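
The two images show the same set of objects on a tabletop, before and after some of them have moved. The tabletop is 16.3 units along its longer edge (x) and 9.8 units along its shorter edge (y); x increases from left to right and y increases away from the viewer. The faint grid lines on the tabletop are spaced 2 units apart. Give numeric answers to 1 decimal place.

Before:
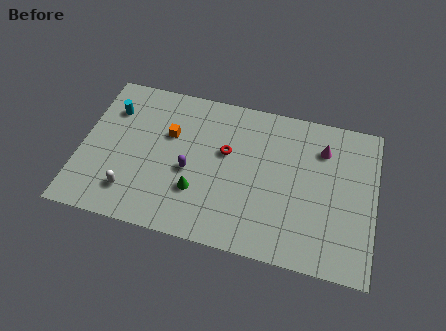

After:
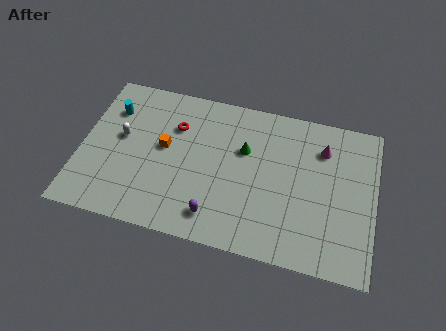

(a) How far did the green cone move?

4.1

From (6.6, 3.0) to (9.0, 6.3), the green cone covered √(2.4² + 3.3²) ≈ 4.1 units.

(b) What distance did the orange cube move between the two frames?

0.9

From (4.8, 6.3) to (4.6, 5.4), the orange cube covered √(0.2² + 0.9²) ≈ 0.9 units.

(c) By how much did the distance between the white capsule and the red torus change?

-3.1

The distance was about 6.3 in the first image and 3.2 in the second, so they moved 3.1 units closer together.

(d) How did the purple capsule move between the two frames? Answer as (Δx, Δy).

(1.6, -2.5)

The purple capsule was at about (6.1, 4.2) and moved to about (7.7, 1.7).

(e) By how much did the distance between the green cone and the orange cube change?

+0.7

The distance was about 3.8 in the first image and 4.5 in the second, so they moved 0.7 units further apart.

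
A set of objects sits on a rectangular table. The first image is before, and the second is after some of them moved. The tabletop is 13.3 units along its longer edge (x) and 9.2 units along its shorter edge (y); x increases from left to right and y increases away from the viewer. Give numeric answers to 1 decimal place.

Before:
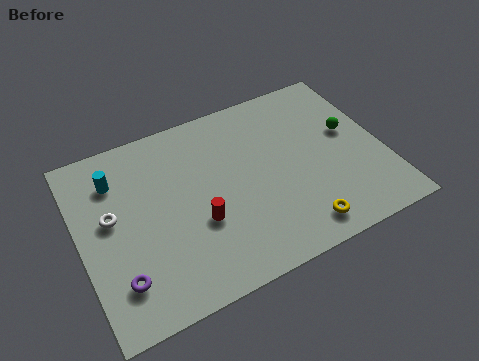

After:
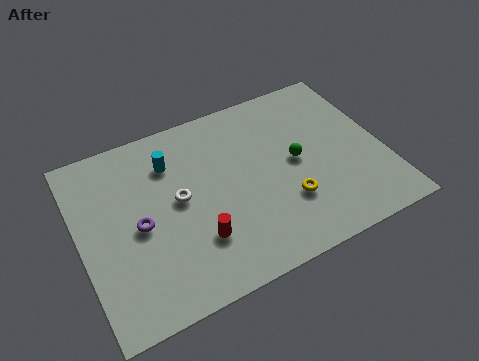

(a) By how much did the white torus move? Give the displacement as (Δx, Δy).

(2.9, -0.3)

From the two frames, the white torus sits at roughly (1.4, 5.2) before and (4.3, 4.9) after.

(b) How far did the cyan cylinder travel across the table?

2.4

From (1.8, 7.0) to (4.2, 6.9), the cyan cylinder covered √(2.4² + 0.1²) ≈ 2.4 units.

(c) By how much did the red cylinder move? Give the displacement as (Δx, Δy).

(-0.2, -0.8)

The red cylinder started near (5.0, 3.4) and ended near (4.8, 2.6).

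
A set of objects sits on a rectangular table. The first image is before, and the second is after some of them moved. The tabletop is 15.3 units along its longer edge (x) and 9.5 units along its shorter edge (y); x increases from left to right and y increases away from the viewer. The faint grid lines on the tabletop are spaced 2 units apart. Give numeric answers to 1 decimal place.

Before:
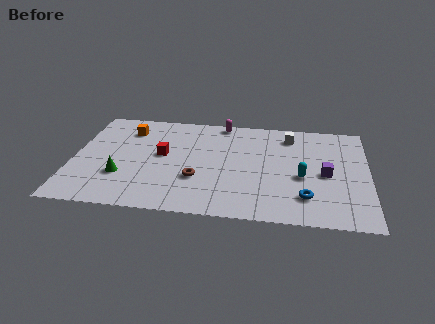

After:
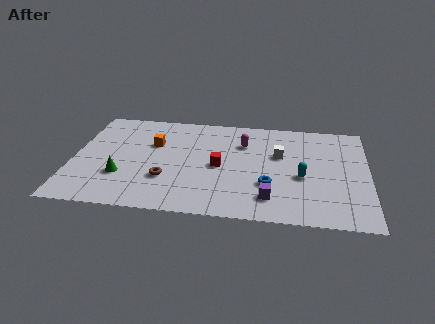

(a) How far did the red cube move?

3.1

The red cube was near (4.6, 5.2) before and (7.6, 4.5) after, so it travelled √(3.0² + 0.7²) ≈ 3.1 units.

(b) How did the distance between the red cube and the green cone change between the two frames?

+2.2

The distance was about 3.0 in the first image and 5.2 in the second, so they moved 2.2 units further apart.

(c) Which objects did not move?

the green cone and the cyan capsule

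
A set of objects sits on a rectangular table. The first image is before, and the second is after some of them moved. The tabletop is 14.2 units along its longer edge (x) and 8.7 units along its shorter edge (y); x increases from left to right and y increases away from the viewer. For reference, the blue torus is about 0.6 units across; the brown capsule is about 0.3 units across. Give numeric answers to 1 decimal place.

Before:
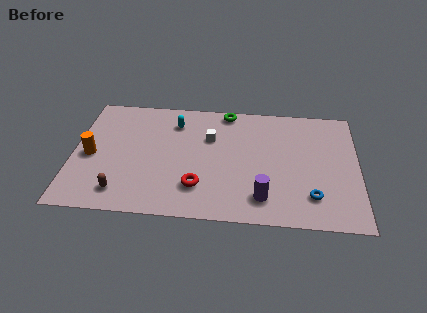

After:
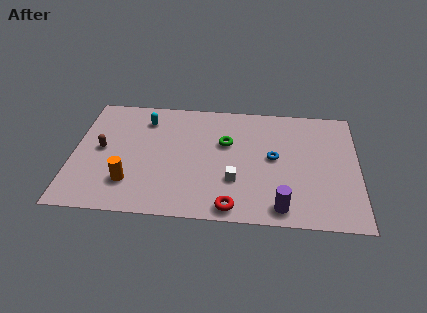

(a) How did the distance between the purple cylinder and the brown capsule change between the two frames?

+2.6

They were about 7.0 units apart before and 9.6 after — 2.6 units further apart.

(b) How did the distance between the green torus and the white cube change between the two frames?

+0.5

They were about 2.2 units apart before and 2.7 after — 0.5 units further apart.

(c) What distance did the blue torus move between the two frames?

3.2

The blue torus moved from about (11.9, 2.0) to (10.0, 4.6), a distance of √(1.9² + 2.6²) ≈ 3.2.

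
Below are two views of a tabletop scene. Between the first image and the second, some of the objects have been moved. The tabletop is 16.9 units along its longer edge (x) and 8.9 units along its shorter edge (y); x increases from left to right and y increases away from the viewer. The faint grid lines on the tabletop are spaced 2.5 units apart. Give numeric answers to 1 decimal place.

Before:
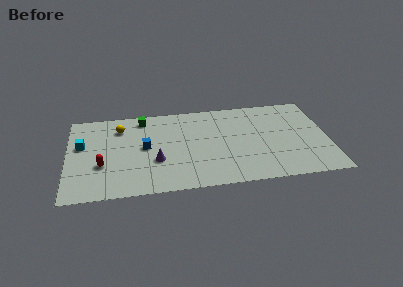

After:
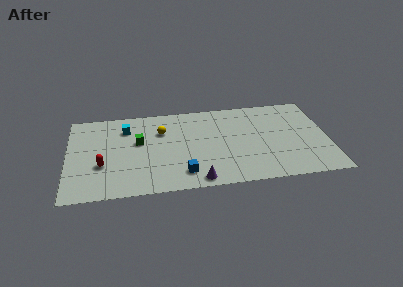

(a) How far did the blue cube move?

3.8

From (5.0, 4.7) to (7.4, 1.7), the blue cube covered √(2.4² + 3.0²) ≈ 3.8 units.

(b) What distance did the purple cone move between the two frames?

3.5

The purple cone was near (5.7, 3.2) before and (8.3, 0.9) after, so it travelled √(2.6² + 2.3²) ≈ 3.5 units.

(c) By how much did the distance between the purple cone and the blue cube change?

-0.5

Before: roughly 1.7 units apart; after: 1.2. That's 0.5 units closer together.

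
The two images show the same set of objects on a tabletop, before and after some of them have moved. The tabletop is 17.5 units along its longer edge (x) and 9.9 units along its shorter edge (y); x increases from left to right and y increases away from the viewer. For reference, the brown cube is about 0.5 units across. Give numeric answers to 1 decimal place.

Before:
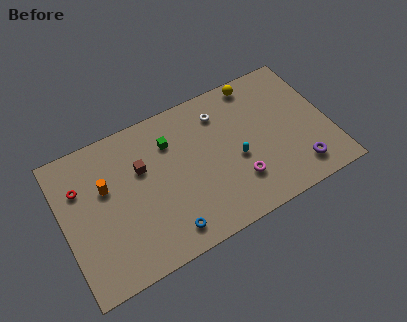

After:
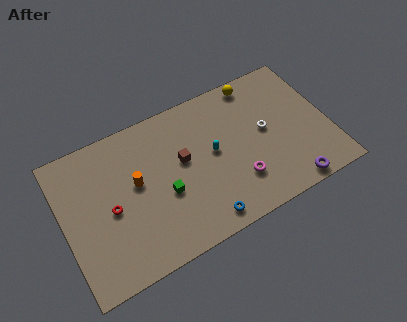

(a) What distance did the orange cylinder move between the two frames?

2.0

From (2.9, 6.2) to (4.8, 5.6), the orange cylinder covered √(1.9² + 0.6²) ≈ 2.0 units.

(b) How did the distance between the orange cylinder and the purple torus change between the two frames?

-2.3

Before: roughly 13.0 units apart; after: 10.7. That's 2.3 units closer together.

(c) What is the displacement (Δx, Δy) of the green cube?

(-0.8, -3.3)

The green cube started near (7.3, 7.3) and ended near (6.5, 4.0).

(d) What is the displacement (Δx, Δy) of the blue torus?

(2.3, -0.3)

The blue torus was at about (6.3, 1.5) and moved to about (8.6, 1.2).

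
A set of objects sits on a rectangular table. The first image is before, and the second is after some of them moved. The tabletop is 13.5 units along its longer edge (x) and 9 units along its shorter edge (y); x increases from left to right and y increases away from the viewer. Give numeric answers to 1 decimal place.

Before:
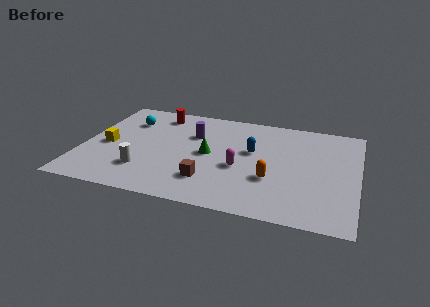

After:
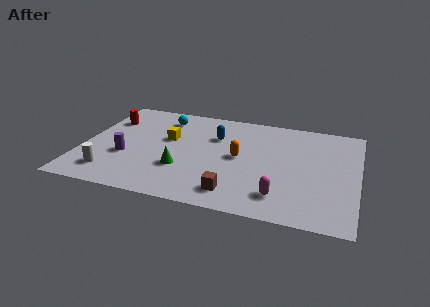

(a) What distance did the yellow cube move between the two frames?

3.2

The yellow cube moved from about (1.2, 4.1) to (4.1, 5.4), a distance of √(2.9² + 1.3²) ≈ 3.2.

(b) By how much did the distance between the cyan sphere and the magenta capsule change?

+1.8

Before: roughly 6.5 units apart; after: 8.3. That's 1.8 units further apart.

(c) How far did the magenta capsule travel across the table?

2.8

The magenta capsule was near (7.8, 3.7) before and (9.9, 1.8) after, so it travelled √(2.1² + 1.9²) ≈ 2.8 units.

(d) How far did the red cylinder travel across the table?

2.6

The red cylinder moved from about (3.4, 7.6) to (1.0, 6.5), a distance of √(2.4² + 1.1²) ≈ 2.6.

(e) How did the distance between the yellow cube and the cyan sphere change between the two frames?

-0.7

They were about 2.6 units apart before and 1.9 after — 0.7 units closer together.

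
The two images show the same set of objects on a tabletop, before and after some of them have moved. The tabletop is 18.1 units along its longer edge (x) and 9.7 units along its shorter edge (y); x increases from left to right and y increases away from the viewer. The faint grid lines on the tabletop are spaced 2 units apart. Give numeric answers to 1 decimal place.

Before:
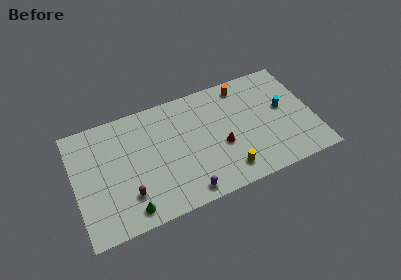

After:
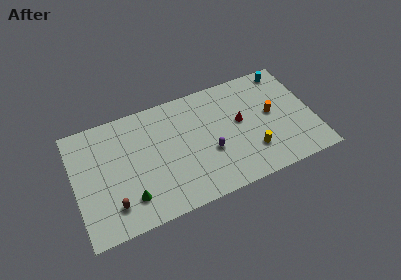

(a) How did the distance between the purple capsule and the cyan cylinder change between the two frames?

-0.9

Before: roughly 9.0 units apart; after: 8.1. That's 0.9 units closer together.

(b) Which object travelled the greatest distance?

the orange cylinder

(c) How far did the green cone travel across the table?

0.9

From (3.8, 1.3) to (3.9, 2.2), the green cone covered √(0.1² + 0.9²) ≈ 0.9 units.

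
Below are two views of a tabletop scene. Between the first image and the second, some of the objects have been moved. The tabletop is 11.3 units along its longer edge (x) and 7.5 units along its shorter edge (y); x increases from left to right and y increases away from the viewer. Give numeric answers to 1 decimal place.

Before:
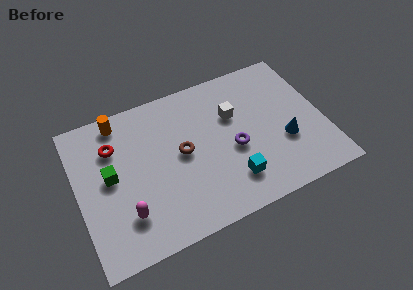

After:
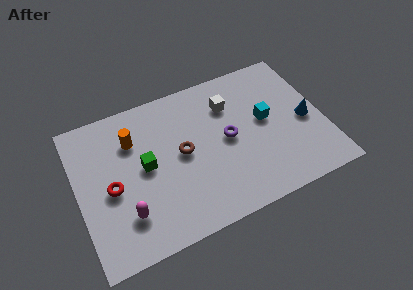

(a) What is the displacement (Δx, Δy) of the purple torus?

(-0.2, 0.6)

From the two frames, the purple torus sits at roughly (7.1, 3.2) before and (6.9, 3.8) after.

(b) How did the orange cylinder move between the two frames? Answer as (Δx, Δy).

(0.5, -1.2)

The orange cylinder started near (2.2, 6.6) and ended near (2.7, 5.4).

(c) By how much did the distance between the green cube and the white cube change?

-1.5

They were about 5.9 units apart before and 4.4 after — 1.5 units closer together.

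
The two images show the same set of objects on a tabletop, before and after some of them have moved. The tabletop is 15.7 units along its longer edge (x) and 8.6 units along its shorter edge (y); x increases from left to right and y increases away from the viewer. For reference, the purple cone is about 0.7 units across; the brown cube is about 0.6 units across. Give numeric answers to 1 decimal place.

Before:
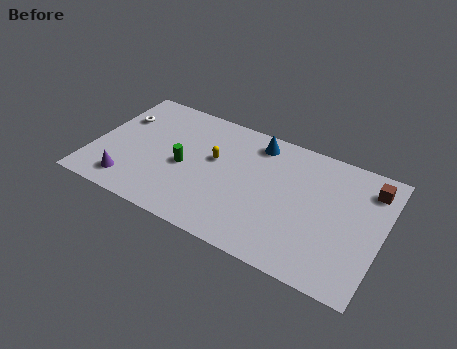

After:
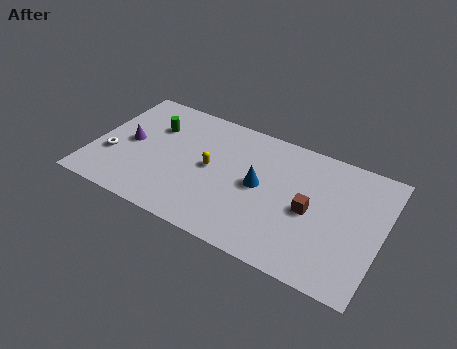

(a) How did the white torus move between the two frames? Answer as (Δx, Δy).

(0.0, -2.9)

The white torus started near (1.1, 5.9) and ended near (1.1, 3.0).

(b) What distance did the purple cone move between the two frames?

2.8

The purple cone was near (2.3, 1.5) before and (1.9, 4.3) after, so it travelled √(0.4² + 2.8²) ≈ 2.8 units.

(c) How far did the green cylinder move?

2.9

The green cylinder moved from about (5.0, 3.9) to (3.0, 6.0), a distance of √(2.0² + 2.1²) ≈ 2.9.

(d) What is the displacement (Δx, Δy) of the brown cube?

(-2.9, -2.9)

The brown cube started near (14.8, 6.9) and ended near (11.9, 4.0).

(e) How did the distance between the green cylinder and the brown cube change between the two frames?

-1.1

Before: roughly 10.2 units apart; after: 9.1. That's 1.1 units closer together.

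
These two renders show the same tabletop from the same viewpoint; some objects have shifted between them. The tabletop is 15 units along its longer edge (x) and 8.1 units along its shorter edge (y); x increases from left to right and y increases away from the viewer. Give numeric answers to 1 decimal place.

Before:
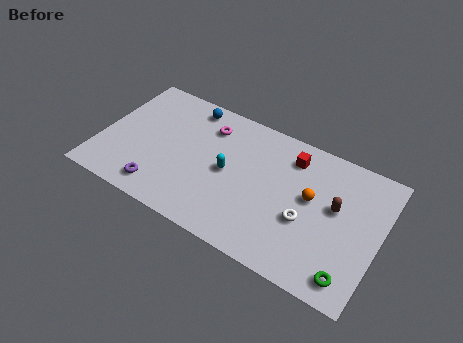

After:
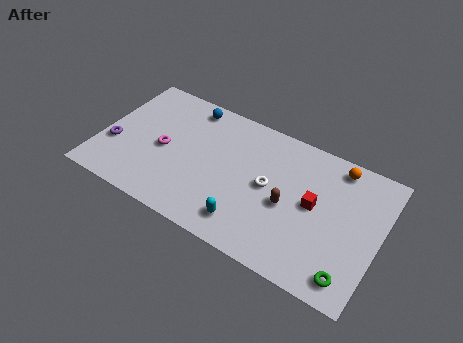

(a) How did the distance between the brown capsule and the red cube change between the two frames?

-1.7

The distance was about 3.2 in the first image and 1.5 in the second, so they moved 1.7 units closer together.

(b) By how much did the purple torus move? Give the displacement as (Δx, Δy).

(-2.8, 1.6)

The purple torus was at about (3.6, 1.3) and moved to about (0.8, 2.9).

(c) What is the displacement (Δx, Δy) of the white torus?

(-2.1, 1.0)

The white torus started near (11.2, 3.2) and ended near (9.1, 4.2).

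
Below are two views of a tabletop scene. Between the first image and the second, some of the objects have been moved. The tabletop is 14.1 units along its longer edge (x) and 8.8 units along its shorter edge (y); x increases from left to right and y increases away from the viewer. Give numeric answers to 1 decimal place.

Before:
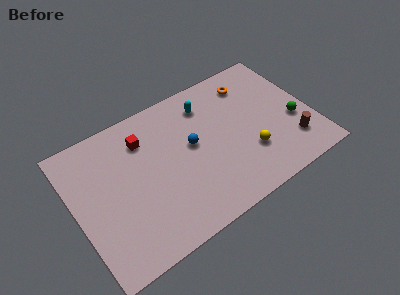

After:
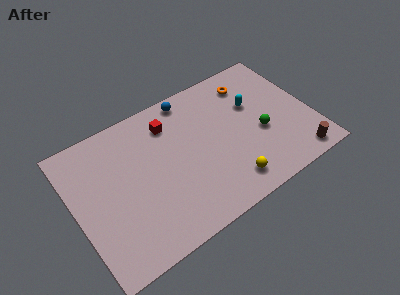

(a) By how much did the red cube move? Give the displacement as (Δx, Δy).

(1.6, 0.2)

The red cube started near (4.4, 6.7) and ended near (6.0, 6.9).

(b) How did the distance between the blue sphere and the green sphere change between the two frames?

-0.6

Before: roughly 6.2 units apart; after: 5.6. That's 0.6 units closer together.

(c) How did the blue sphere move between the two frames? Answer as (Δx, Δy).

(0.4, 3.0)

From the two frames, the blue sphere sits at roughly (7.0, 4.9) before and (7.4, 7.9) after.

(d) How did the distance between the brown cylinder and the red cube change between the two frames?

-0.5

The distance was about 9.4 in the first image and 8.9 in the second, so they moved 0.5 units closer together.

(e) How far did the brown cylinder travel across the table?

1.1

The brown cylinder moved from about (12.6, 2.1) to (12.7, 1.0), a distance of √(0.1² + 1.1²) ≈ 1.1.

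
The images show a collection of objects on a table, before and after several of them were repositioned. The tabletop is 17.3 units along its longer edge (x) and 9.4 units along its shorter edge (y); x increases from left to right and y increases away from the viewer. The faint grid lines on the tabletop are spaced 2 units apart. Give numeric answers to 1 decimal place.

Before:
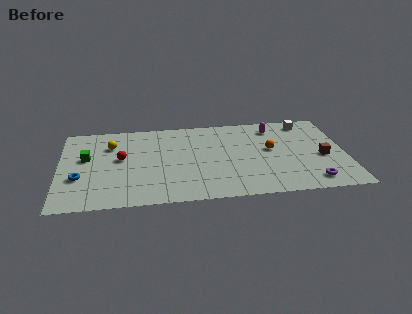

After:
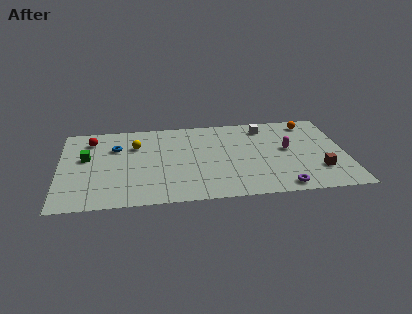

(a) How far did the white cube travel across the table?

2.6

The white cube was near (15.1, 8.1) before and (12.5, 7.8) after, so it travelled √(2.6² + 0.3²) ≈ 2.6 units.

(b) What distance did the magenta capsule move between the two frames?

2.7

The magenta capsule was near (13.1, 7.7) before and (13.8, 5.1) after, so it travelled √(0.7² + 2.6²) ≈ 2.7 units.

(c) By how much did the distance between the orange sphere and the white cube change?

-0.9

The distance was about 3.7 in the first image and 2.8 in the second, so they moved 0.9 units closer together.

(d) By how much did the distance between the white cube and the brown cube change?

+1.9

Before: roughly 4.2 units apart; after: 6.1. That's 1.9 units further apart.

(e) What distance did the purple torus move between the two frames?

1.8

From (15.1, 1.4) to (13.3, 1.0), the purple torus covered √(1.8² + 0.4²) ≈ 1.8 units.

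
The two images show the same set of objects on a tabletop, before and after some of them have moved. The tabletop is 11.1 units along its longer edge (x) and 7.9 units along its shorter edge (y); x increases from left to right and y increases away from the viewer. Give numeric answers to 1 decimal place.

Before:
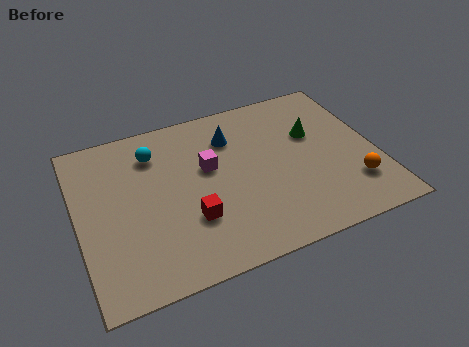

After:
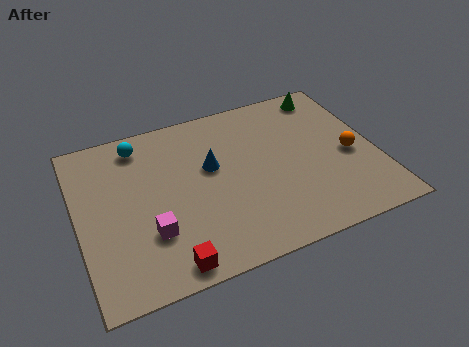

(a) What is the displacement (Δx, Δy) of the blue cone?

(-0.9, -1.2)

The blue cone was at about (5.9, 5.9) and moved to about (5.0, 4.7).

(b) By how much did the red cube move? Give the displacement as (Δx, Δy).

(-1.0, -1.7)

The red cube started near (4.0, 2.5) and ended near (3.0, 0.8).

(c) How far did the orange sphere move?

1.5

The orange sphere was near (10.0, 2.0) before and (10.1, 3.5) after, so it travelled √(0.1² + 1.5²) ≈ 1.5 units.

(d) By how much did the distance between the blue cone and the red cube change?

+0.5

The distance was about 3.9 in the first image and 4.4 in the second, so they moved 0.5 units further apart.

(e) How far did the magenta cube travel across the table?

3.3

The magenta cube moved from about (4.9, 4.7) to (2.5, 2.4), a distance of √(2.4² + 2.3²) ≈ 3.3.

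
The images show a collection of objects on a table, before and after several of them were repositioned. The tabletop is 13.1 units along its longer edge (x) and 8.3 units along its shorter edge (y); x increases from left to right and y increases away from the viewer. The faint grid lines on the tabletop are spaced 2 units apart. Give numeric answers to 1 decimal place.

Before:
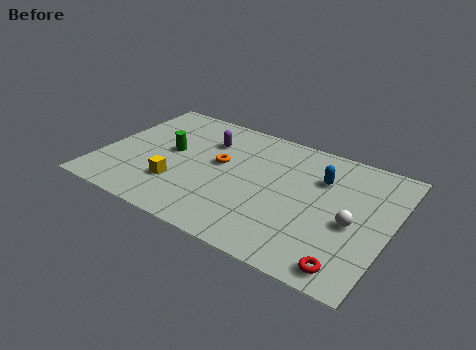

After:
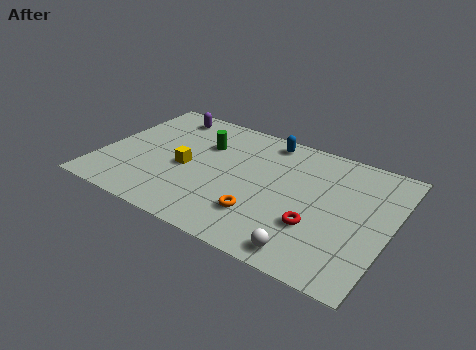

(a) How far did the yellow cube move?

1.3

The yellow cube moved from about (3.7, 2.4) to (3.9, 3.7), a distance of √(0.2² + 1.3²) ≈ 1.3.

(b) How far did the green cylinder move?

1.8

The green cylinder moved from about (3.0, 4.5) to (4.4, 5.7), a distance of √(1.4² + 1.2²) ≈ 1.8.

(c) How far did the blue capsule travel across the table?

3.1

The blue capsule moved from about (9.8, 5.8) to (7.1, 7.3), a distance of √(2.7² + 1.5²) ≈ 3.1.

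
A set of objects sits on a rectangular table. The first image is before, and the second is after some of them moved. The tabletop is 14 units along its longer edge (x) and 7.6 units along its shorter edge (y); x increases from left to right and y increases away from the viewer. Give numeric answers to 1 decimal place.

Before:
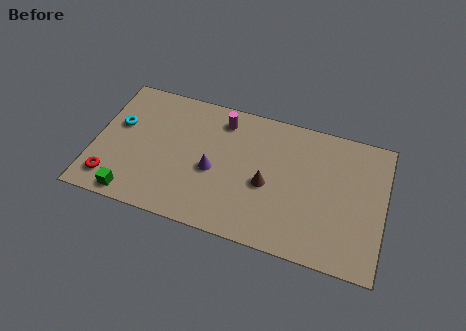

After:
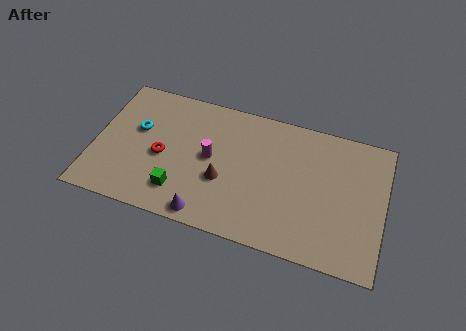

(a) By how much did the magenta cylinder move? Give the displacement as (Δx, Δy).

(-0.4, -2.3)

The magenta cylinder was at about (6.0, 6.3) and moved to about (5.6, 4.0).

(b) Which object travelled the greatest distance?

the red torus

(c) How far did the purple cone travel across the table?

2.5

From (5.8, 3.3) to (5.7, 0.8), the purple cone covered √(0.1² + 2.5²) ≈ 2.5 units.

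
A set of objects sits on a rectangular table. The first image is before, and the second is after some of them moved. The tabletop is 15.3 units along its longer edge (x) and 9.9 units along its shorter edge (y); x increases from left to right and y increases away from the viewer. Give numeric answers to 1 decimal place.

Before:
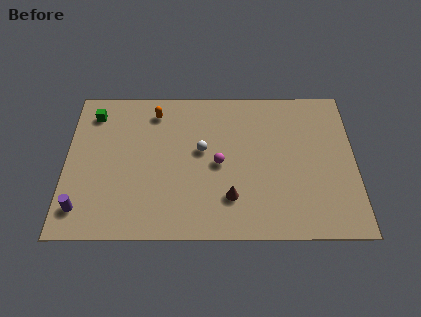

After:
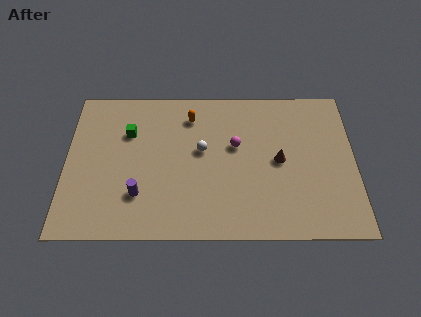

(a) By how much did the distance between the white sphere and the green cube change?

-2.2

They were about 6.3 units apart before and 4.1 after — 2.2 units closer together.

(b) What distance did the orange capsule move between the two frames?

1.9

The orange capsule moved from about (4.7, 8.2) to (6.6, 7.9), a distance of √(1.9² + 0.3²) ≈ 1.9.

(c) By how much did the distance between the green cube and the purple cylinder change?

-2.2

They were about 6.3 units apart before and 4.1 after — 2.2 units closer together.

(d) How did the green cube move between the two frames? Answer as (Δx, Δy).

(1.9, -1.3)

The green cube started near (1.4, 8.1) and ended near (3.3, 6.8).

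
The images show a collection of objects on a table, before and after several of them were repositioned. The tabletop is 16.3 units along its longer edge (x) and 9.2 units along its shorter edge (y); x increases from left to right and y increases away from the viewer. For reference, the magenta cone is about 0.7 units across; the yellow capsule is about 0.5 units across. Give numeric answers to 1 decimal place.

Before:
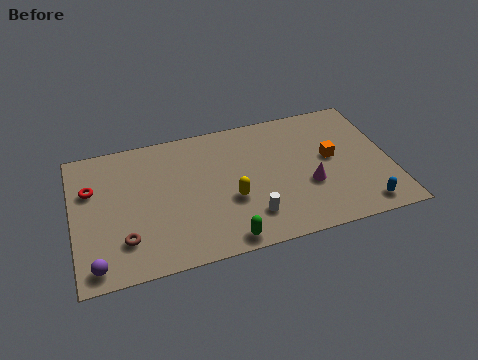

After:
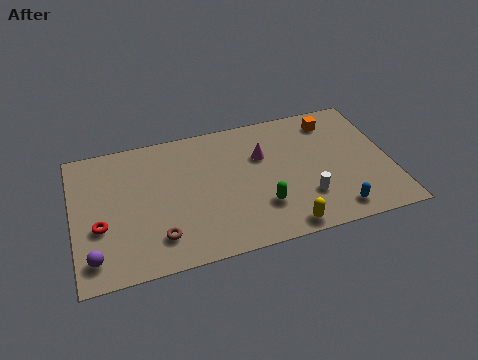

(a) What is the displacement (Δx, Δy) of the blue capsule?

(-1.4, 0.1)

The blue capsule was at about (14.6, 1.2) and moved to about (13.2, 1.3).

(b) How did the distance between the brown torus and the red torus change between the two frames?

-0.8

The distance was about 4.1 in the first image and 3.3 in the second, so they moved 0.8 units closer together.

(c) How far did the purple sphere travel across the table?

0.5

From (1.0, 1.1) to (0.9, 1.6), the purple sphere covered √(0.1² + 0.5²) ≈ 0.5 units.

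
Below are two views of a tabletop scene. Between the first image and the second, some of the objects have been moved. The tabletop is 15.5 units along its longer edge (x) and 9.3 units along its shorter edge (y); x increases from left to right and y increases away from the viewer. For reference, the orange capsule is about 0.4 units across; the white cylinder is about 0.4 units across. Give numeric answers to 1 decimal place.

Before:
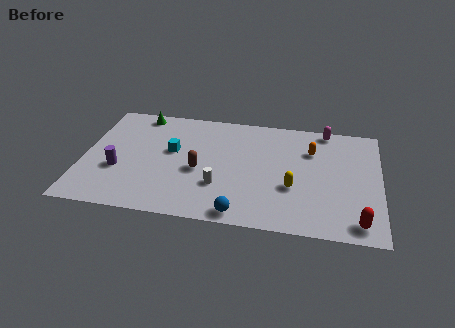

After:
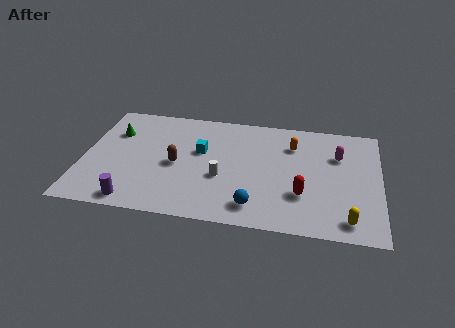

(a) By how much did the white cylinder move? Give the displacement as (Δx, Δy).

(0.1, 0.7)

From the two frames, the white cylinder sits at roughly (7.2, 2.9) before and (7.3, 3.6) after.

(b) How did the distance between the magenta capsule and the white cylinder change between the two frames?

-1.2

The distance was about 7.8 in the first image and 6.6 in the second, so they moved 1.2 units closer together.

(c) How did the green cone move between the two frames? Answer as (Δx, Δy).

(-1.2, -1.8)

The green cone started near (2.7, 8.3) and ended near (1.5, 6.5).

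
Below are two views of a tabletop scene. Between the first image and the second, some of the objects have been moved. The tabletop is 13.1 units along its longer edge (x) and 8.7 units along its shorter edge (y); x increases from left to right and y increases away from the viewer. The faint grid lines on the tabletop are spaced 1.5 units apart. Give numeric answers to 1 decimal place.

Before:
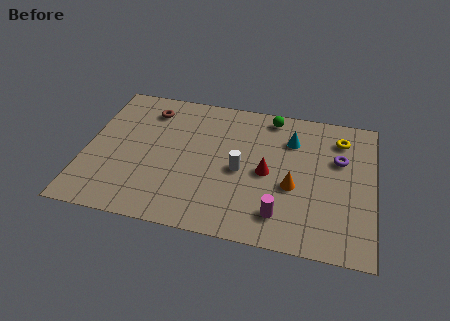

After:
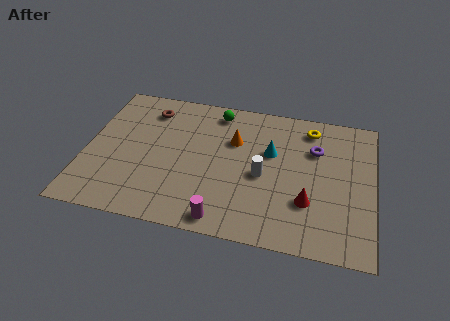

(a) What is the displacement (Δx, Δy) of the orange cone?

(-2.8, 2.3)

The orange cone was at about (9.5, 3.5) and moved to about (6.7, 5.8).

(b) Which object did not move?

the brown torus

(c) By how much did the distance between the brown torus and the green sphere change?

-2.5

The distance was about 5.6 in the first image and 3.1 in the second, so they moved 2.5 units closer together.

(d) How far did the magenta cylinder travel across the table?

2.6

From (9.0, 1.7) to (6.5, 0.9), the magenta cylinder covered √(2.5² + 0.8²) ≈ 2.6 units.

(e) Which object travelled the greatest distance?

the orange cone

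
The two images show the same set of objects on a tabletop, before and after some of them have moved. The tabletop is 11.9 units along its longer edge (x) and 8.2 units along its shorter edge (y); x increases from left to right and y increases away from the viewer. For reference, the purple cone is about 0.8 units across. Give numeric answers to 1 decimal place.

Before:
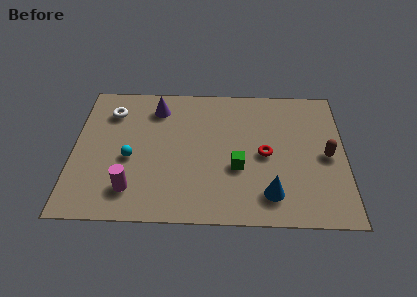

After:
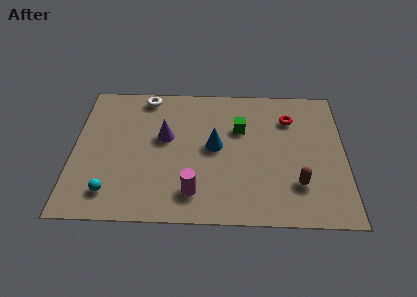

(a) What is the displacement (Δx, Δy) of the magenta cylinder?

(2.7, -0.1)

From the two frames, the magenta cylinder sits at roughly (2.6, 1.7) before and (5.3, 1.6) after.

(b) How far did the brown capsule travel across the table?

2.1

The brown capsule moved from about (11.1, 3.9) to (9.8, 2.2), a distance of √(1.3² + 1.7²) ≈ 2.1.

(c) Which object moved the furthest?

the blue cone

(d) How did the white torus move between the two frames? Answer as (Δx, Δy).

(1.5, 1.0)

The white torus started near (1.6, 6.3) and ended near (3.1, 7.3).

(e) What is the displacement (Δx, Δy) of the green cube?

(0.1, 2.3)

The green cube started near (7.2, 3.1) and ended near (7.3, 5.4).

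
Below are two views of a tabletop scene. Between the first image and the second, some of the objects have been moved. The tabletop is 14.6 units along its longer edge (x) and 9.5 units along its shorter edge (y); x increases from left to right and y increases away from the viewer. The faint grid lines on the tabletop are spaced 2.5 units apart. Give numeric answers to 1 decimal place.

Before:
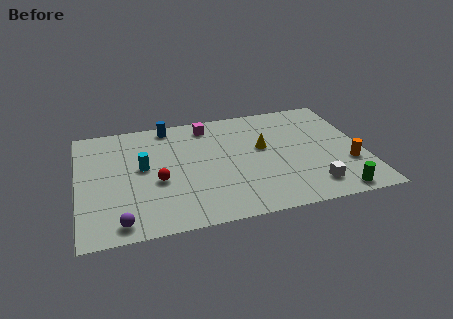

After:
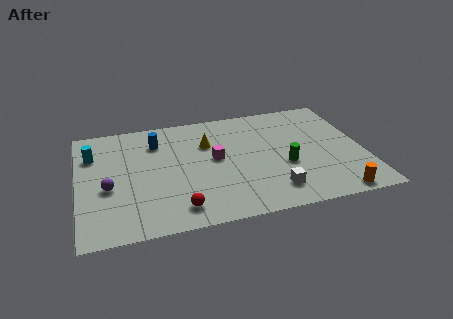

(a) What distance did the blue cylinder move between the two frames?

1.5

The blue cylinder was near (4.8, 8.5) before and (4.1, 7.2) after, so it travelled √(0.7² + 1.3²) ≈ 1.5 units.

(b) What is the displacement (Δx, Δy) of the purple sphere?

(-0.5, 2.8)

The purple sphere was at about (2.0, 1.1) and moved to about (1.5, 3.9).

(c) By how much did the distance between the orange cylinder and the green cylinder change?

+1.3

Before: roughly 2.4 units apart; after: 3.7. That's 1.3 units further apart.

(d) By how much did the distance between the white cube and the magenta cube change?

-3.8

They were about 8.1 units apart before and 4.3 after — 3.8 units closer together.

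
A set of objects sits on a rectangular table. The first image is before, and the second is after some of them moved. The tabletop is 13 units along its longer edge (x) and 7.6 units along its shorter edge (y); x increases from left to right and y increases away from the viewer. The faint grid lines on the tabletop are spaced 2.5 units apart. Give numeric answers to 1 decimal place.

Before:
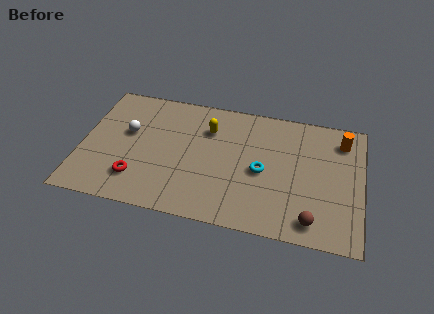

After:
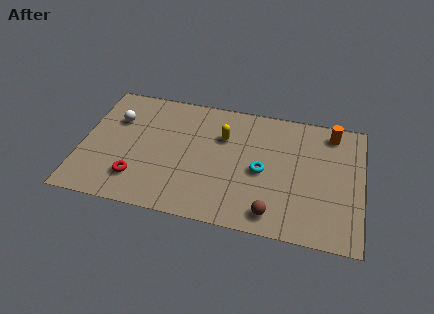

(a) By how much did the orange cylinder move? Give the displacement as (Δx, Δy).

(-0.5, 0.4)

The orange cylinder started near (12.0, 6.1) and ended near (11.5, 6.5).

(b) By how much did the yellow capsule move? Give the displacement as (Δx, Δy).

(0.7, -0.3)

The yellow capsule started near (5.8, 5.5) and ended near (6.5, 5.2).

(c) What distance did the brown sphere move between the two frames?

1.8

The brown sphere was near (10.8, 1.1) before and (9.0, 1.1) after, so it travelled √(1.8² + 0.0²) ≈ 1.8 units.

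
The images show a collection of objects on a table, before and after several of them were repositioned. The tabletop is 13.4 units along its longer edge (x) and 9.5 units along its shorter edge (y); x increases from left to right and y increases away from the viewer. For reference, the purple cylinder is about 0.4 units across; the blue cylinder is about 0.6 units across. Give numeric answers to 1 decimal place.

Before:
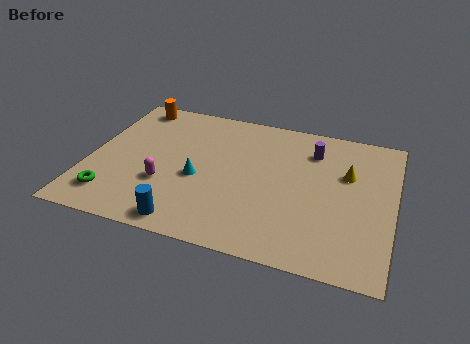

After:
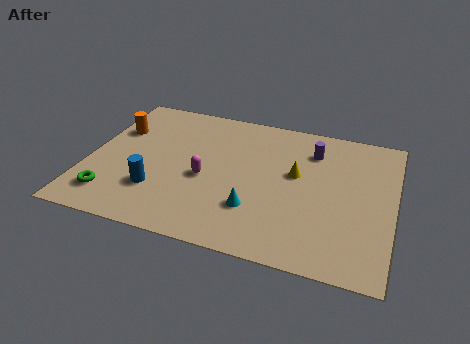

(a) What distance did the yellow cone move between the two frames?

2.3

From (11.3, 6.1) to (9.1, 5.5), the yellow cone covered √(2.2² + 0.6²) ≈ 2.3 units.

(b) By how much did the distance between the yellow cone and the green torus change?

-2.3

They were about 10.9 units apart before and 8.6 after — 2.3 units closer together.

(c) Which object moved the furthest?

the cyan cone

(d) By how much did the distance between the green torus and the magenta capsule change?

+1.9

Before: roughly 2.6 units apart; after: 4.5. That's 1.9 units further apart.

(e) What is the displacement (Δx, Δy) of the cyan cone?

(2.6, -1.3)

From the two frames, the cyan cone sits at roughly (4.9, 4.0) before and (7.5, 2.7) after.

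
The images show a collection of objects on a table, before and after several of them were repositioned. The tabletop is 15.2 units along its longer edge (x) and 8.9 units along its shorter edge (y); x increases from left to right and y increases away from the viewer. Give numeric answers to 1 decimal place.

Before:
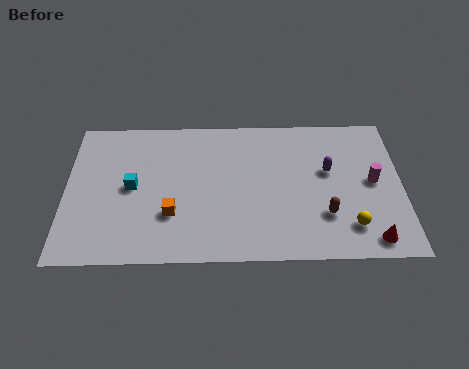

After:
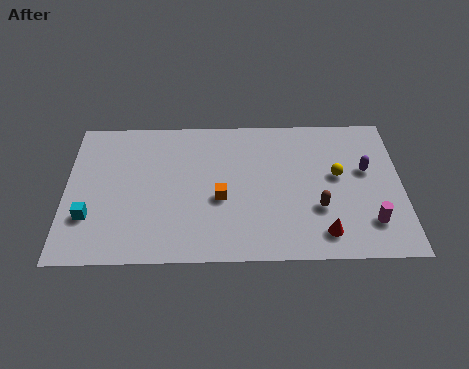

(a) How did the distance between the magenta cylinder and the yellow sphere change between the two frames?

+0.3

The distance was about 2.9 in the first image and 3.2 in the second, so they moved 0.3 units further apart.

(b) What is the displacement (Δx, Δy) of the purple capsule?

(1.7, 0.0)

The purple capsule started near (11.9, 5.3) and ended near (13.6, 5.3).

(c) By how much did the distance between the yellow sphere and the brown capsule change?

+0.9

Before: roughly 1.3 units apart; after: 2.2. That's 0.9 units further apart.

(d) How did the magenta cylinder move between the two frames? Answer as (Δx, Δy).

(-0.2, -2.5)

From the two frames, the magenta cylinder sits at roughly (13.9, 4.6) before and (13.7, 2.1) after.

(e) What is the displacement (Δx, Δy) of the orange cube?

(2.2, 0.9)

The orange cube was at about (4.8, 2.8) and moved to about (7.0, 3.7).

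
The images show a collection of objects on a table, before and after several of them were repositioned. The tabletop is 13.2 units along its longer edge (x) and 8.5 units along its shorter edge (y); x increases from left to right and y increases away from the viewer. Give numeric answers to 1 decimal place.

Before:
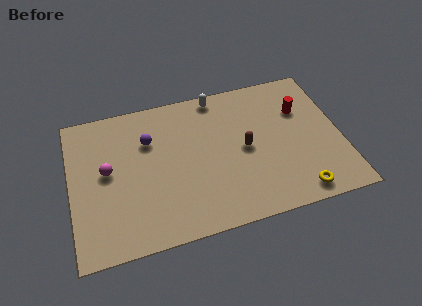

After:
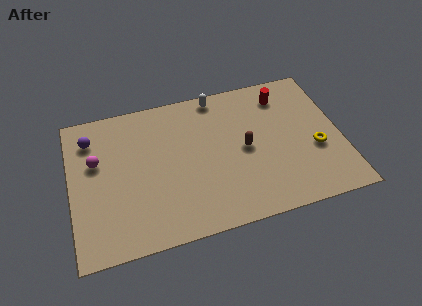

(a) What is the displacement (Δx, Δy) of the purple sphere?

(-2.8, 0.8)

The purple sphere was at about (3.9, 5.9) and moved to about (1.1, 6.7).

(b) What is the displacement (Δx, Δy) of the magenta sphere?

(-0.5, 0.7)

From the two frames, the magenta sphere sits at roughly (1.8, 4.6) before and (1.3, 5.3) after.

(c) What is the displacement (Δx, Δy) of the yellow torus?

(1.1, 2.3)

The yellow torus was at about (10.8, 1.0) and moved to about (11.9, 3.3).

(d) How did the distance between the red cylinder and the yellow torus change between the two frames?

-1.0

The distance was about 4.8 in the first image and 3.8 in the second, so they moved 1.0 units closer together.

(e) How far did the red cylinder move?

1.4

The red cylinder moved from about (11.4, 5.8) to (10.6, 6.9), a distance of √(0.8² + 1.1²) ≈ 1.4.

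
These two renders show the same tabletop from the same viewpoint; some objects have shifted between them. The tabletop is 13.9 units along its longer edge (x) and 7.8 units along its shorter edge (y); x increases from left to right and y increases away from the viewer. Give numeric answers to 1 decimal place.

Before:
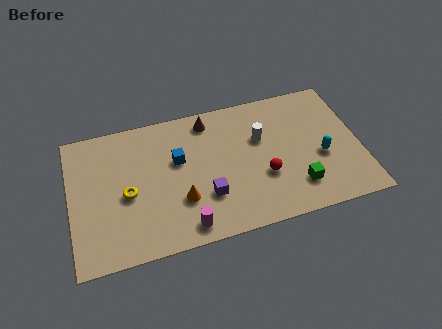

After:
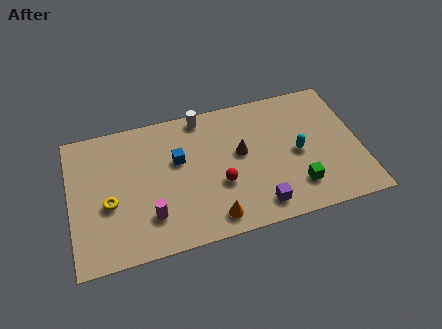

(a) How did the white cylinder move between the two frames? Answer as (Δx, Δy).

(-2.7, 2.0)

The white cylinder was at about (9.2, 5.0) and moved to about (6.5, 7.0).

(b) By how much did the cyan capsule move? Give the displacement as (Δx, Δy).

(-1.1, 0.5)

From the two frames, the cyan capsule sits at roughly (12.0, 3.2) before and (10.9, 3.7) after.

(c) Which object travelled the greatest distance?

the white cylinder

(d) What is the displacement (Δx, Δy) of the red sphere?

(-2.1, 0.1)

The red sphere started near (9.2, 2.8) and ended near (7.1, 2.9).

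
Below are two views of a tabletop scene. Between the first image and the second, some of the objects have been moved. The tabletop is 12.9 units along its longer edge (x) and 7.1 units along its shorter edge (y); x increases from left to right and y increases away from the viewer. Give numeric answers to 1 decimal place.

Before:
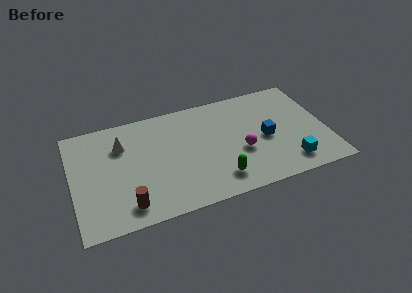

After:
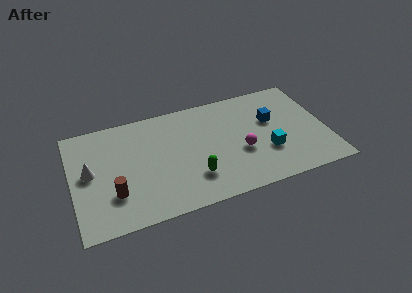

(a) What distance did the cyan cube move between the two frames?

1.5

The cyan cube was near (10.8, 1.3) before and (9.8, 2.4) after, so it travelled √(1.0² + 1.1²) ≈ 1.5 units.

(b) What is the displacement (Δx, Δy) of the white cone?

(-1.7, -1.3)

The white cone started near (2.6, 5.1) and ended near (0.9, 3.8).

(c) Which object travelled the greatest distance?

the white cone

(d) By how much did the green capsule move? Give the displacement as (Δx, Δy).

(-1.2, 0.5)

The green capsule started near (7.2, 1.4) and ended near (6.0, 1.9).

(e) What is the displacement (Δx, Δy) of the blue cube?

(0.4, 1.1)

The blue cube started near (9.8, 3.3) and ended near (10.2, 4.4).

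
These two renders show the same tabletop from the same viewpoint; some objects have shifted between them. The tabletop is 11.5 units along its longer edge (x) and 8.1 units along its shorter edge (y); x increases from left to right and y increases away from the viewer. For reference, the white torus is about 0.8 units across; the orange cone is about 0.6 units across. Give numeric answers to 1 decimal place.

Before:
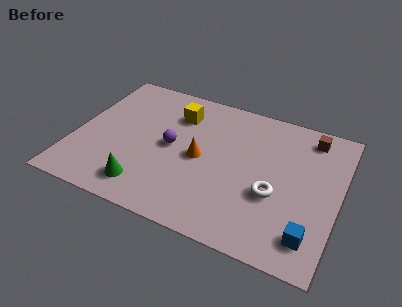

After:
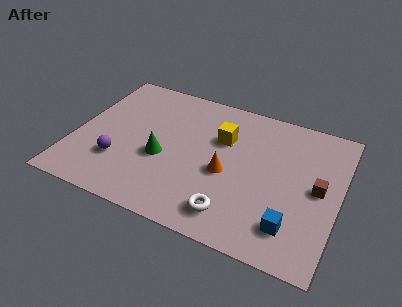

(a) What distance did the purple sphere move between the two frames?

2.7

The purple sphere moved from about (4.2, 4.1) to (2.1, 2.4), a distance of √(2.1² + 1.7²) ≈ 2.7.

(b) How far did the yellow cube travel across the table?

2.2

From (4.2, 6.1) to (6.3, 5.4), the yellow cube covered √(2.1² + 0.7²) ≈ 2.2 units.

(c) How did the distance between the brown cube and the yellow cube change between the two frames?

-1.4

The distance was about 5.9 in the first image and 4.5 in the second, so they moved 1.4 units closer together.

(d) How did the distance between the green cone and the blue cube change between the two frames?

-1.1

Before: roughly 7.1 units apart; after: 6.0. That's 1.1 units closer together.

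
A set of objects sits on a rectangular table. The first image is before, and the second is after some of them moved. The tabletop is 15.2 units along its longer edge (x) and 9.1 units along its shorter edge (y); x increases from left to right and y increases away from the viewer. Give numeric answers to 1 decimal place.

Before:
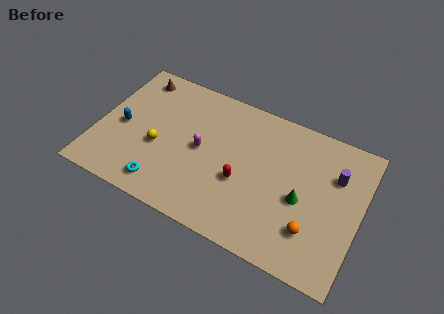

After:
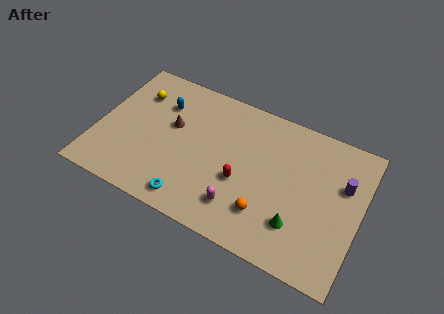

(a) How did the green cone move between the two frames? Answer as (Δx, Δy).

(0.0, -1.6)

The green cone started near (11.9, 4.0) and ended near (11.9, 2.4).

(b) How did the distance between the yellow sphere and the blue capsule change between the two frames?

-0.8

The distance was about 2.3 in the first image and 1.5 in the second, so they moved 0.8 units closer together.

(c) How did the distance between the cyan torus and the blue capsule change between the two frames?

+2.0

The distance was about 4.0 in the first image and 6.0 in the second, so they moved 2.0 units further apart.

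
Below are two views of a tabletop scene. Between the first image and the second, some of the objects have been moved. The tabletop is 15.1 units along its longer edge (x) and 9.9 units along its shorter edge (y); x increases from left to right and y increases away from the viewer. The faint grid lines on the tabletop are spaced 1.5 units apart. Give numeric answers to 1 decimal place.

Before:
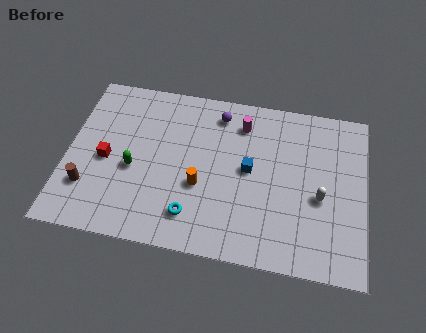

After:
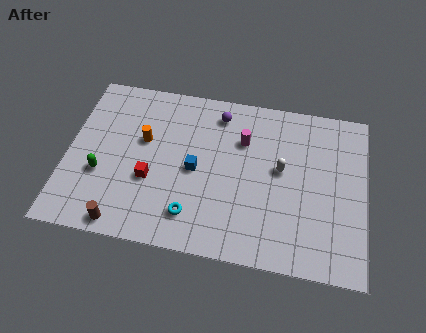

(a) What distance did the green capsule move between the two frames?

1.7

The green capsule moved from about (3.4, 4.2) to (1.8, 3.6), a distance of √(1.6² + 0.6²) ≈ 1.7.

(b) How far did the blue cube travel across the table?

2.7

From (9.2, 5.2) to (6.5, 4.7), the blue cube covered √(2.7² + 0.5²) ≈ 2.7 units.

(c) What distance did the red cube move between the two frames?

2.4

From (2.0, 4.5) to (4.3, 3.7), the red cube covered √(2.3² + 0.8²) ≈ 2.4 units.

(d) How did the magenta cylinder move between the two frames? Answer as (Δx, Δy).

(0.1, -1.0)

From the two frames, the magenta cylinder sits at roughly (8.7, 7.9) before and (8.8, 6.9) after.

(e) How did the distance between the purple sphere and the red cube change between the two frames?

-1.1

The distance was about 6.7 in the first image and 5.6 in the second, so they moved 1.1 units closer together.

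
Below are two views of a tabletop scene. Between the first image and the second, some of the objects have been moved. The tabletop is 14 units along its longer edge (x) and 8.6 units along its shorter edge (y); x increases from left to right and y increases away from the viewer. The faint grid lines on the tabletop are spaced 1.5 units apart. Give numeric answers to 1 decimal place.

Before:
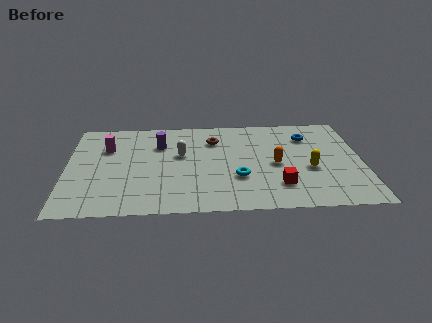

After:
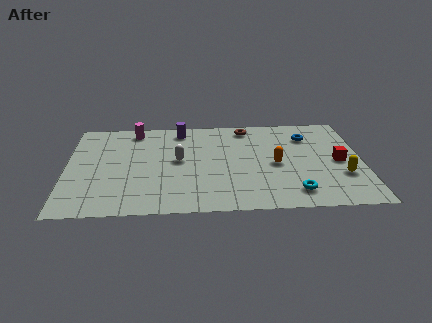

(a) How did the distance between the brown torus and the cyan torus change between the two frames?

+2.7

They were about 3.7 units apart before and 6.4 after — 2.7 units further apart.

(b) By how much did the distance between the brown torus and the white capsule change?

+2.3

The distance was about 2.1 in the first image and 4.4 in the second, so they moved 2.3 units further apart.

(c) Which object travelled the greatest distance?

the red cube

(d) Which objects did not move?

the orange capsule and the blue torus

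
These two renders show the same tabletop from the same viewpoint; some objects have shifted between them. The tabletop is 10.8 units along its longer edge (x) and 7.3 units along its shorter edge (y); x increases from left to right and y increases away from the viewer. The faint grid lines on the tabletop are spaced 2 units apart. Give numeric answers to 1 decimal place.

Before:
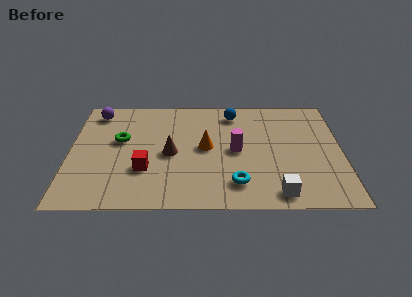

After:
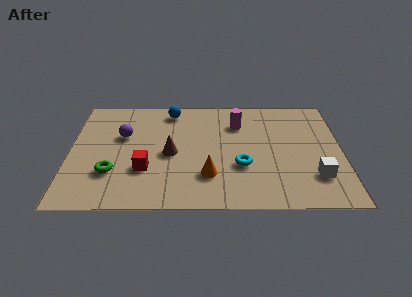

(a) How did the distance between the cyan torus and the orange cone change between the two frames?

-1.2

The distance was about 2.6 in the first image and 1.4 in the second, so they moved 1.2 units closer together.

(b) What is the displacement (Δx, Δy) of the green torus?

(-0.3, -2.1)

From the two frames, the green torus sits at roughly (2.0, 4.3) before and (1.7, 2.2) after.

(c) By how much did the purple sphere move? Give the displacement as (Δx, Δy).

(1.1, -1.6)

From the two frames, the purple sphere sits at roughly (1.0, 6.2) before and (2.1, 4.6) after.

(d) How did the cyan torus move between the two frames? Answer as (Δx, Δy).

(0.2, 1.1)

From the two frames, the cyan torus sits at roughly (6.6, 1.5) before and (6.8, 2.6) after.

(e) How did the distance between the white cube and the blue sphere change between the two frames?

+1.7

They were about 5.5 units apart before and 7.2 after — 1.7 units further apart.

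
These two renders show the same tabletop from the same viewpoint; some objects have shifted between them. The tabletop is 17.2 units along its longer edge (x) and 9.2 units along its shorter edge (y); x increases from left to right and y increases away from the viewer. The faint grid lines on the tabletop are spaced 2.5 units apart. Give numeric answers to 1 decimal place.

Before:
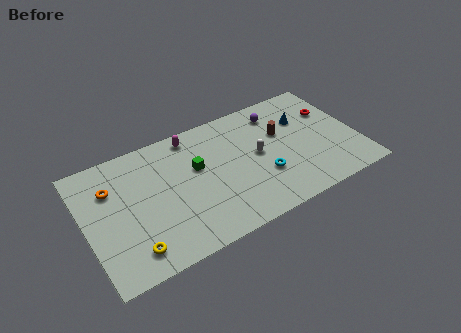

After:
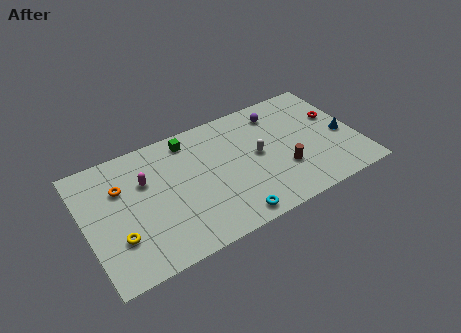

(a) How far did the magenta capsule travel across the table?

3.8

From (7.1, 8.1) to (3.9, 6.1), the magenta capsule covered √(3.2² + 2.0²) ≈ 3.8 units.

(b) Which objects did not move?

the white capsule and the purple sphere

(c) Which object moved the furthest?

the magenta capsule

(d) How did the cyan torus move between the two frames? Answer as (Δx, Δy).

(-2.4, -2.1)

The cyan torus started near (11.0, 3.1) and ended near (8.6, 1.0).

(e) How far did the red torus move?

0.5

The red torus was near (15.9, 6.2) before and (16.1, 5.7) after, so it travelled √(0.2² + 0.5²) ≈ 0.5 units.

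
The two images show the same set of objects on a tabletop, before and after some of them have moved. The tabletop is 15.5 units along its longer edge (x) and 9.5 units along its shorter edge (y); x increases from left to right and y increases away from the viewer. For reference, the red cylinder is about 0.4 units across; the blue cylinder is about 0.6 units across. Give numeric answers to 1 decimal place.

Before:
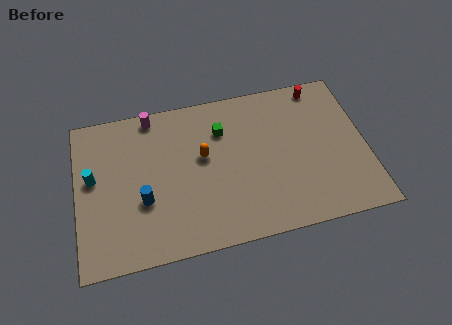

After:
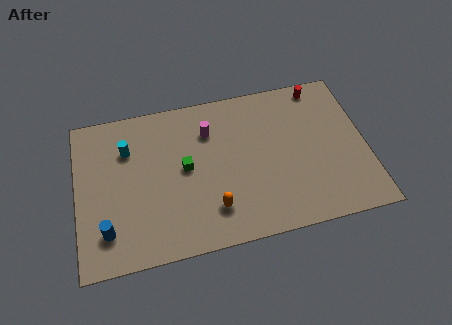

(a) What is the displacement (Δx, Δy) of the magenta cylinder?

(3.0, -1.6)

The magenta cylinder was at about (4.2, 8.6) and moved to about (7.2, 7.0).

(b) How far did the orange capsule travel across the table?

3.3

The orange capsule moved from about (6.8, 5.5) to (7.1, 2.2), a distance of √(0.3² + 3.3²) ≈ 3.3.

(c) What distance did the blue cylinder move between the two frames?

2.4

The blue cylinder moved from about (3.5, 3.5) to (1.5, 2.1), a distance of √(2.0² + 1.4²) ≈ 2.4.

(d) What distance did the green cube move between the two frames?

2.8

The green cube moved from about (7.9, 6.9) to (5.8, 5.0), a distance of √(2.1² + 1.9²) ≈ 2.8.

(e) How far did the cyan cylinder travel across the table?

2.4

From (0.9, 5.4) to (2.8, 6.8), the cyan cylinder covered √(1.9² + 1.4²) ≈ 2.4 units.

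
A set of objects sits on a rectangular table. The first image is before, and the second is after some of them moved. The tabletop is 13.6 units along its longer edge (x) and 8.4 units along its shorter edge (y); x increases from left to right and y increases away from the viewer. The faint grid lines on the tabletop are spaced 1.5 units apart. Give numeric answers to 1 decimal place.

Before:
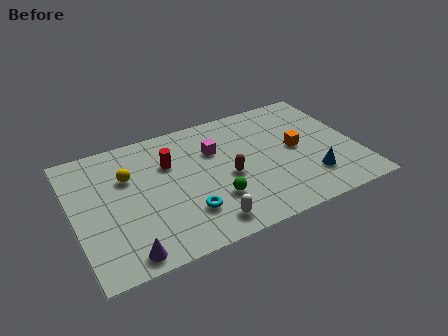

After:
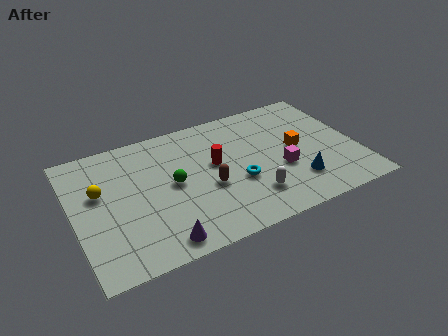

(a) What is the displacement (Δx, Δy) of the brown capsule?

(-1.0, -0.3)

The brown capsule was at about (7.3, 3.7) and moved to about (6.3, 3.4).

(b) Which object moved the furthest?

the magenta cube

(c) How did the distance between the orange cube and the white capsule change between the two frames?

-2.3

They were about 5.7 units apart before and 3.4 after — 2.3 units closer together.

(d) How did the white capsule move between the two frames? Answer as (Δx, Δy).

(2.3, 0.8)

The white capsule was at about (5.9, 1.2) and moved to about (8.2, 2.0).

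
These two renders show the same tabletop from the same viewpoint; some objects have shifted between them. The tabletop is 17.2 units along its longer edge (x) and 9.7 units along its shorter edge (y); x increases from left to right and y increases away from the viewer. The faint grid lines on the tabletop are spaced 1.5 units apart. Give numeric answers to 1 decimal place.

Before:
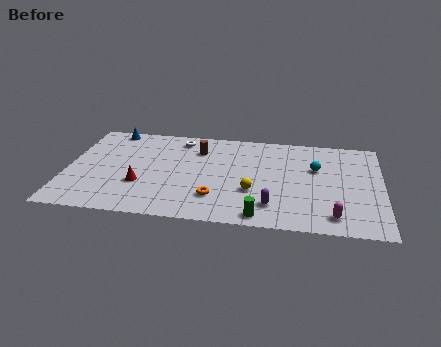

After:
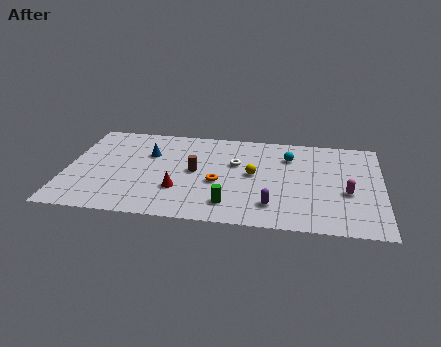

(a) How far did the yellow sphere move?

1.7

From (10.2, 3.4) to (10.2, 5.1), the yellow sphere covered √(0.0² + 1.7²) ≈ 1.7 units.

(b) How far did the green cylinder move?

1.9

From (10.7, 1.0) to (9.0, 1.9), the green cylinder covered √(1.7² + 0.9²) ≈ 1.9 units.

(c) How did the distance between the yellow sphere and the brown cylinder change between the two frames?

-1.8

They were about 5.0 units apart before and 3.2 after — 1.8 units closer together.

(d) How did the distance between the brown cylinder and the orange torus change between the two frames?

-3.3

They were about 4.9 units apart before and 1.6 after — 3.3 units closer together.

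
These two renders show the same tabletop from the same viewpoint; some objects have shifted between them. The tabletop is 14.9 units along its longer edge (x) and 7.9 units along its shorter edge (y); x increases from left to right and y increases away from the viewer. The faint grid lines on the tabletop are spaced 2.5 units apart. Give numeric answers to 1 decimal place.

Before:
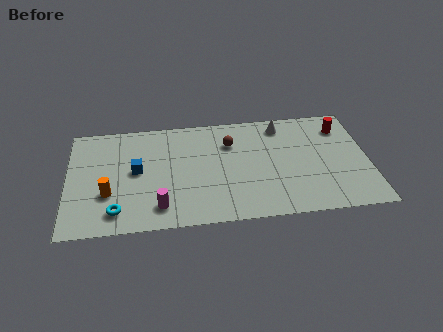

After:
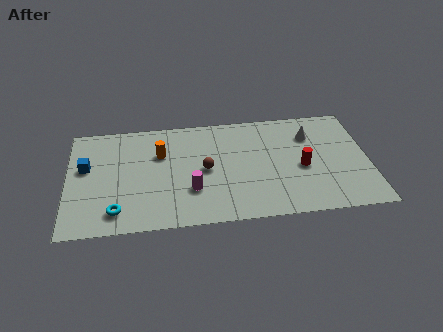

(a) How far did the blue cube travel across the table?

2.5

From (3.4, 4.2) to (0.9, 4.7), the blue cube covered √(2.5² + 0.5²) ≈ 2.5 units.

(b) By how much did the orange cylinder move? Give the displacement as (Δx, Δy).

(2.6, 2.6)

From the two frames, the orange cylinder sits at roughly (2.0, 2.7) before and (4.6, 5.3) after.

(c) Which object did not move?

the cyan torus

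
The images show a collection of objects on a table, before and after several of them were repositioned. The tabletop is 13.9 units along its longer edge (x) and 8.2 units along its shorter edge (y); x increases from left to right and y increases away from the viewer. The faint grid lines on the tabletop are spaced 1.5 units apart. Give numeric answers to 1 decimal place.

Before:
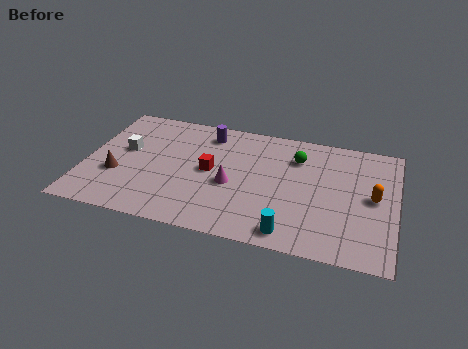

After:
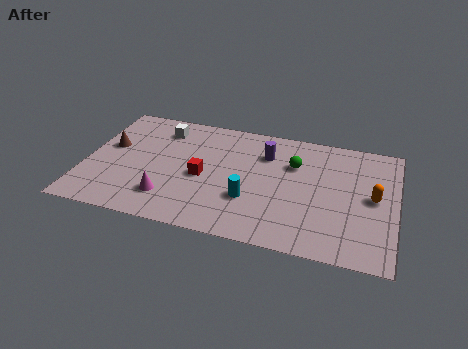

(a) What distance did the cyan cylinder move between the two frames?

2.5

From (9.4, 1.0) to (7.5, 2.7), the cyan cylinder covered √(1.9² + 1.7²) ≈ 2.5 units.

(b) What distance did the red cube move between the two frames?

0.6

From (5.6, 4.2) to (5.3, 3.7), the red cube covered √(0.3² + 0.5²) ≈ 0.6 units.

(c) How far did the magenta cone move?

3.1

The magenta cone moved from about (6.6, 3.5) to (3.9, 1.9), a distance of √(2.7² + 1.6²) ≈ 3.1.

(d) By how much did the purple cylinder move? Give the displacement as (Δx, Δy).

(2.7, -0.8)

The purple cylinder started near (5.3, 6.8) and ended near (8.0, 6.0).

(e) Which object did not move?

the orange capsule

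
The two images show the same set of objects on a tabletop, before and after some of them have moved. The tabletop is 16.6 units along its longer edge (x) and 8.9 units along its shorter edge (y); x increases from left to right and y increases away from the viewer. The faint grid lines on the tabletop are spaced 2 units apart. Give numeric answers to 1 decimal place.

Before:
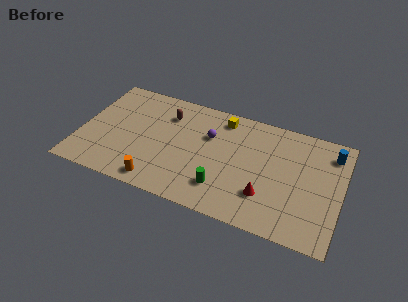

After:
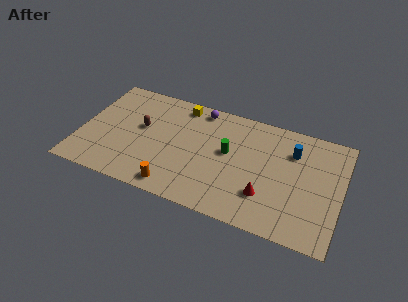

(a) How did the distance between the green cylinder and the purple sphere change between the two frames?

-0.4

Before: roughly 4.0 units apart; after: 3.6. That's 0.4 units closer together.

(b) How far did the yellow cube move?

2.7

The yellow cube moved from about (8.8, 7.6) to (6.1, 7.8), a distance of √(2.7² + 0.2²) ≈ 2.7.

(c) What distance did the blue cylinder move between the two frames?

2.5

The blue cylinder was near (15.8, 7.2) before and (13.4, 6.5) after, so it travelled √(2.4² + 0.7²) ≈ 2.5 units.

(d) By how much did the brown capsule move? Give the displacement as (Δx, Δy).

(-1.5, -1.6)

The brown capsule started near (5.3, 6.7) and ended near (3.8, 5.1).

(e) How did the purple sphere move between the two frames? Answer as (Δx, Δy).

(-0.8, 2.0)

The purple sphere started near (8.1, 5.9) and ended near (7.3, 7.9).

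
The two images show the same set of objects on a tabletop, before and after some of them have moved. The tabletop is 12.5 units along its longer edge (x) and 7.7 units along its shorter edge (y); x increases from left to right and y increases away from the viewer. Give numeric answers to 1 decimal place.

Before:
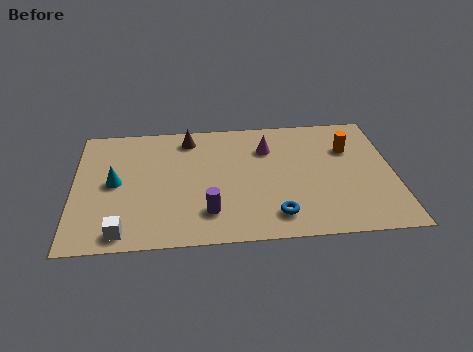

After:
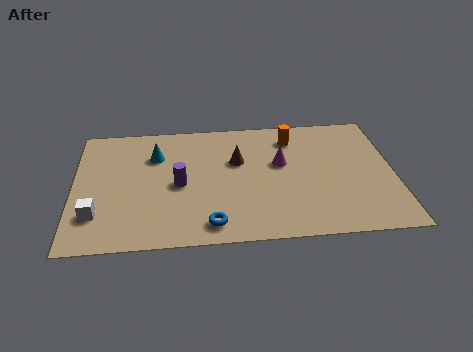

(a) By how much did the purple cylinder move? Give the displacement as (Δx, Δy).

(-1.1, 1.8)

From the two frames, the purple cylinder sits at roughly (5.2, 1.8) before and (4.1, 3.6) after.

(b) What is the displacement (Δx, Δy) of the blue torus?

(-2.5, -0.3)

From the two frames, the blue torus sits at roughly (7.8, 1.4) before and (5.3, 1.1) after.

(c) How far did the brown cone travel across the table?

2.5

The brown cone was near (4.5, 6.5) before and (6.4, 4.9) after, so it travelled √(1.9² + 1.6²) ≈ 2.5 units.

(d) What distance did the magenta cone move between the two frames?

1.1

From (7.6, 5.6) to (8.1, 4.6), the magenta cone covered √(0.5² + 1.0²) ≈ 1.1 units.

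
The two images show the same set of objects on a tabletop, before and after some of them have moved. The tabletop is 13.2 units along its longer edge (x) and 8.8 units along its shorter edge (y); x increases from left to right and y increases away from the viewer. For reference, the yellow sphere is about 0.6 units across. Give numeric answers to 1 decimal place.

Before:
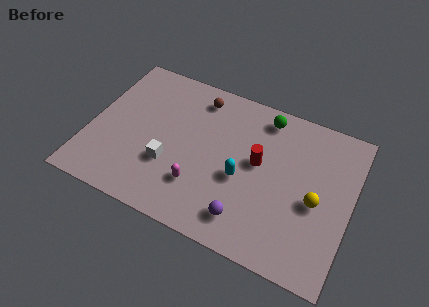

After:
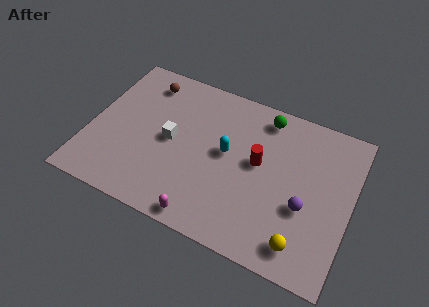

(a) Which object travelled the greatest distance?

the purple sphere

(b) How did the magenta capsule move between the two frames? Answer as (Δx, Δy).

(0.5, -1.6)

The magenta capsule started near (5.8, 2.4) and ended near (6.3, 0.8).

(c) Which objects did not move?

the green sphere and the red cylinder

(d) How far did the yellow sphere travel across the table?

2.5

The yellow sphere was near (11.5, 3.9) before and (11.1, 1.4) after, so it travelled √(0.4² + 2.5²) ≈ 2.5 units.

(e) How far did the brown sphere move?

2.7

From (5.1, 7.4) to (2.4, 7.3), the brown sphere covered √(2.7² + 0.1²) ≈ 2.7 units.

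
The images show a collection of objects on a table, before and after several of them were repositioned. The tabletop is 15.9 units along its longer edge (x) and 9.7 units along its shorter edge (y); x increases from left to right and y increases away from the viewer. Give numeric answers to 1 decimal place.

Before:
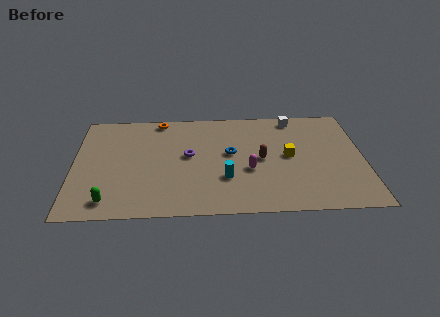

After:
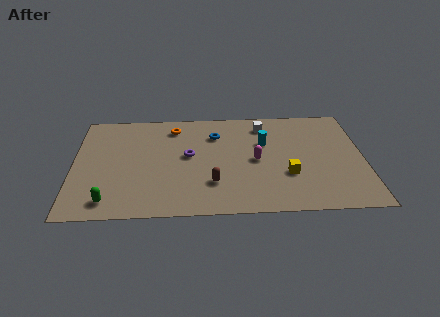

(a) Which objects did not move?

the green capsule and the purple torus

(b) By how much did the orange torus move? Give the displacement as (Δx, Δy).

(0.8, -0.8)

From the two frames, the orange torus sits at roughly (4.7, 8.8) before and (5.5, 8.0) after.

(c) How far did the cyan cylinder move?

3.9

The cyan cylinder was near (8.3, 3.1) before and (10.5, 6.3) after, so it travelled √(2.2² + 3.2²) ≈ 3.9 units.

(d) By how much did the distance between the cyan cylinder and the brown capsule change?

+2.0

They were about 2.6 units apart before and 4.6 after — 2.0 units further apart.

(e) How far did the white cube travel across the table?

1.8

From (12.2, 8.6) to (10.5, 8.0), the white cube covered √(1.7² + 0.6²) ≈ 1.8 units.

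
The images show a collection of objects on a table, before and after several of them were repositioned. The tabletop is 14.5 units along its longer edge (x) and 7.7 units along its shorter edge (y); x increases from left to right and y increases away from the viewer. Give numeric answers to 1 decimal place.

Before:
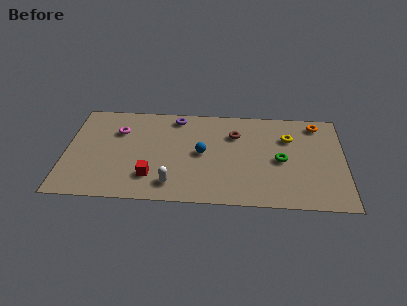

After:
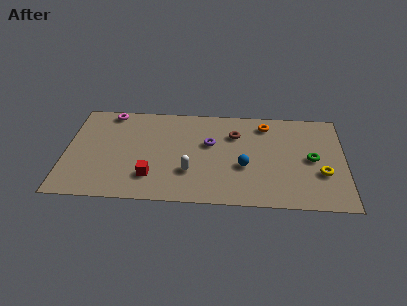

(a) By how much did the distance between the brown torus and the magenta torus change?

+0.6

They were about 6.1 units apart before and 6.7 after — 0.6 units further apart.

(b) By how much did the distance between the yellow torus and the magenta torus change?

+3.0

The distance was about 8.9 in the first image and 11.9 in the second, so they moved 3.0 units further apart.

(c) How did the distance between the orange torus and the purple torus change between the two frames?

-4.0

Before: roughly 7.4 units apart; after: 3.4. That's 4.0 units closer together.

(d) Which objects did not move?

the red cube and the brown torus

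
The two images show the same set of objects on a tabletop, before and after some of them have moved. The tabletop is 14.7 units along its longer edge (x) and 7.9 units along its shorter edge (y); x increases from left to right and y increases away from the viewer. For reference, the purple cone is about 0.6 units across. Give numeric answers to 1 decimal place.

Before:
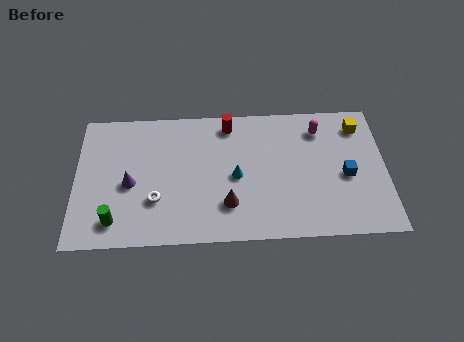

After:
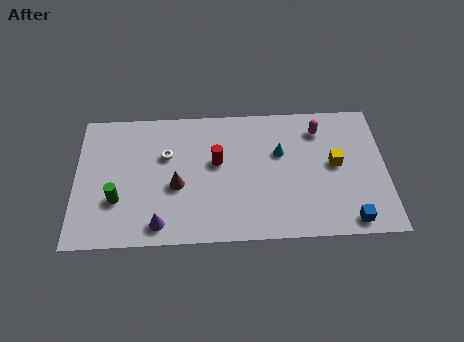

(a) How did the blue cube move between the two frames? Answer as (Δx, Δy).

(0.1, -2.6)

The blue cube was at about (12.8, 3.5) and moved to about (12.9, 0.9).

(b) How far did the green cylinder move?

1.2

From (1.9, 1.4) to (2.0, 2.6), the green cylinder covered √(0.1² + 1.2²) ≈ 1.2 units.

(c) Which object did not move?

the magenta capsule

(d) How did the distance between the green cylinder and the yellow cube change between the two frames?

-2.2

They were about 12.6 units apart before and 10.4 after — 2.2 units closer together.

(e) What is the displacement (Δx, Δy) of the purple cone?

(1.4, -2.4)

The purple cone was at about (2.6, 3.5) and moved to about (4.0, 1.1).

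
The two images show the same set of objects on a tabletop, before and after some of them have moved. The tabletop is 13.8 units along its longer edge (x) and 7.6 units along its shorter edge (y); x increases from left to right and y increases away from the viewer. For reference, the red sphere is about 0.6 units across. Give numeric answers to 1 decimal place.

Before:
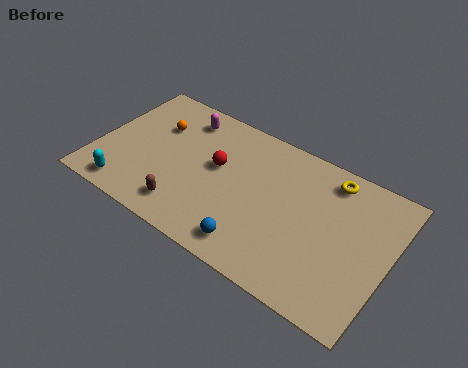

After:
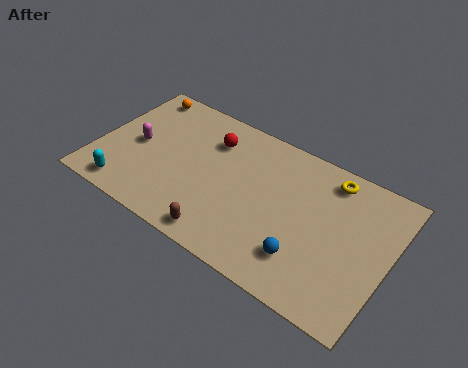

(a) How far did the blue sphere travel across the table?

2.4

The blue sphere moved from about (7.9, 1.2) to (10.2, 1.9), a distance of √(2.3² + 0.7²) ≈ 2.4.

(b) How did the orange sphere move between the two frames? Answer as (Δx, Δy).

(-1.2, 1.5)

The orange sphere was at about (2.5, 5.2) and moved to about (1.3, 6.7).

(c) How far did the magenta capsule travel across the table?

3.2

From (3.6, 6.3) to (1.8, 3.7), the magenta capsule covered √(1.8² + 2.6²) ≈ 3.2 units.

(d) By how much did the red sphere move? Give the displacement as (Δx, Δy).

(-0.5, 1.3)

The red sphere started near (5.6, 4.4) and ended near (5.1, 5.7).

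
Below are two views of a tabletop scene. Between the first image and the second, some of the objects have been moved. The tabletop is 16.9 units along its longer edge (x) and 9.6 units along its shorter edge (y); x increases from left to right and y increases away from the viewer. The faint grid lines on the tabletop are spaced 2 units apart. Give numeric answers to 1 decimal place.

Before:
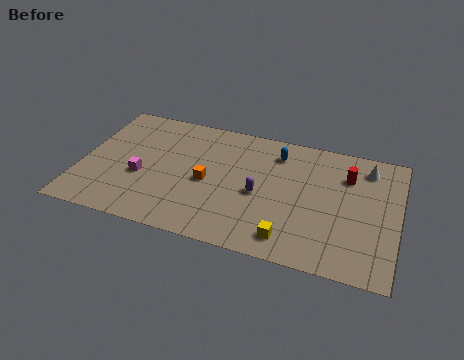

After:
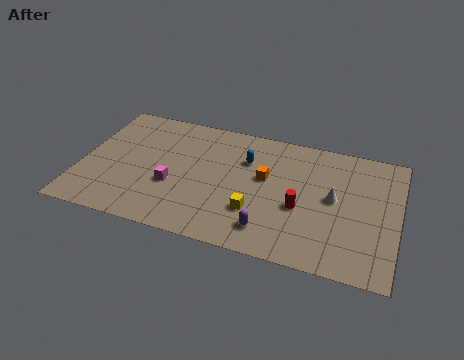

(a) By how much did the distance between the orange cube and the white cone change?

-5.3

Before: roughly 9.0 units apart; after: 3.7. That's 5.3 units closer together.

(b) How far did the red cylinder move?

3.9

The red cylinder was near (14.1, 7.0) before and (11.8, 3.9) after, so it travelled √(2.3² + 3.1²) ≈ 3.9 units.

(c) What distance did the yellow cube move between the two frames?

2.4

From (11.4, 1.5) to (9.5, 2.9), the yellow cube covered √(1.9² + 1.4²) ≈ 2.4 units.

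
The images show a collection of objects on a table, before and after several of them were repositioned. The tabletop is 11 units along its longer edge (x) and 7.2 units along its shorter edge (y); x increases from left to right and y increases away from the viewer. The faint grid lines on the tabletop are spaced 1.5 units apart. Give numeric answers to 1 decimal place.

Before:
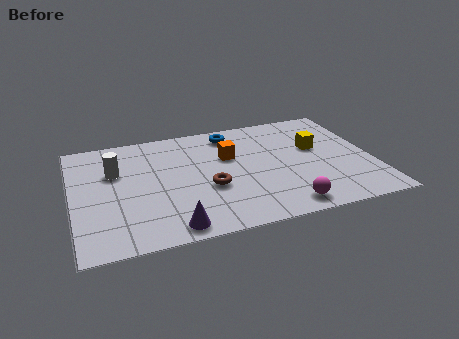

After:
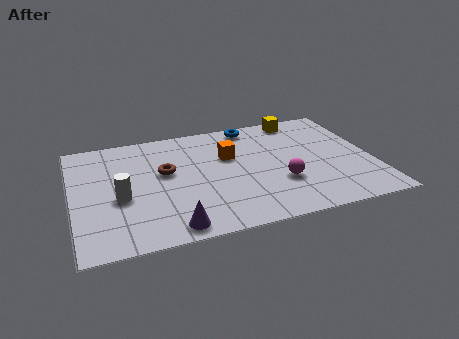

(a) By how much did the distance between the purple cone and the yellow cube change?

+1.0

They were about 6.6 units apart before and 7.6 after — 1.0 units further apart.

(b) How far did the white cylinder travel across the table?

1.7

From (1.6, 4.7) to (1.7, 3.0), the white cylinder covered √(0.1² + 1.7²) ≈ 1.7 units.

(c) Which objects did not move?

the purple cone and the orange cube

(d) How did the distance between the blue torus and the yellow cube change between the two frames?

-1.7

They were about 3.5 units apart before and 1.8 after — 1.7 units closer together.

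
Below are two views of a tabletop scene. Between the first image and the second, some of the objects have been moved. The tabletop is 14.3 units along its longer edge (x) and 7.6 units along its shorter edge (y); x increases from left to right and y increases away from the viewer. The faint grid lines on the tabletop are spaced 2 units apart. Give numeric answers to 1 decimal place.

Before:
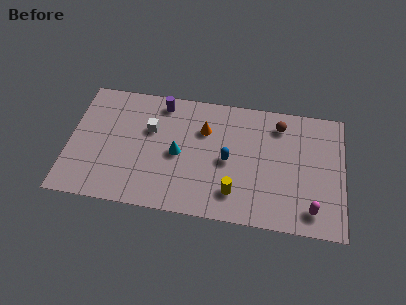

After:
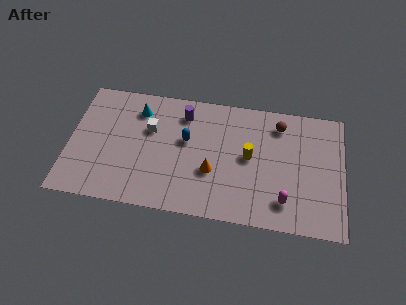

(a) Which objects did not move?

the white cube and the brown sphere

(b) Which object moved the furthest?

the cyan cone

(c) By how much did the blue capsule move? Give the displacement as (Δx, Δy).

(-2.2, 0.9)

The blue capsule was at about (8.3, 3.6) and moved to about (6.1, 4.5).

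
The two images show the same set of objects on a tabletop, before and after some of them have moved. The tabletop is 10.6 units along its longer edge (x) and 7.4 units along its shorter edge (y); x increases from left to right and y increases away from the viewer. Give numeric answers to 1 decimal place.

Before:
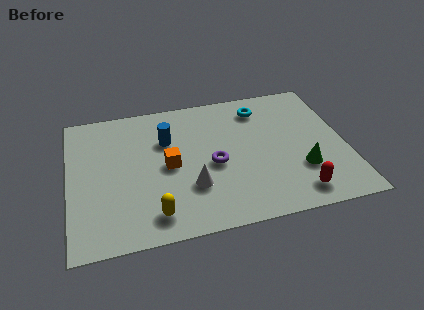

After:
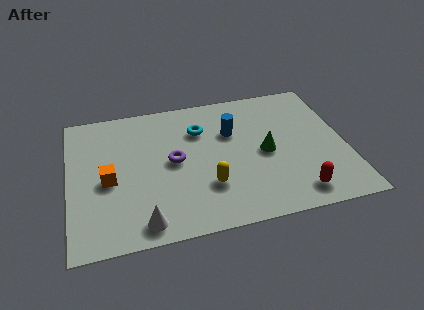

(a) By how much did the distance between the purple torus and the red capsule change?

+1.5

Before: roughly 3.7 units apart; after: 5.2. That's 1.5 units further apart.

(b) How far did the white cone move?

2.4

The white cone was near (4.6, 2.3) before and (2.7, 0.9) after, so it travelled √(1.9² + 1.4²) ≈ 2.4 units.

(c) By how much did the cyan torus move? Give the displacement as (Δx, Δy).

(-2.4, -0.7)

The cyan torus started near (7.5, 6.0) and ended near (5.1, 5.3).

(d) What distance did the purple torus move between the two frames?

1.6

The purple torus moved from about (5.5, 3.3) to (4.0, 3.8), a distance of √(1.5² + 0.5²) ≈ 1.6.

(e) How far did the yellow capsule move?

2.3

From (3.1, 1.2) to (5.2, 2.2), the yellow capsule covered √(2.1² + 1.0²) ≈ 2.3 units.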